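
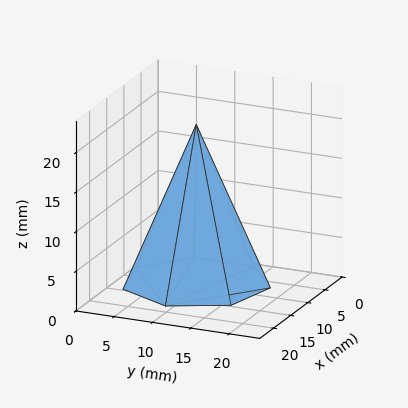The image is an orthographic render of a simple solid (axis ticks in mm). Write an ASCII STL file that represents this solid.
Reading the render: the shape is a regular 7-sided pyramid, base circumscribed radius ≈ 9 mm, apex at z ≈ 20 mm (dimensions read to the nearest mm from the axis ticks). For the STL, each face is triangulated and given an outward normal.

solid part
  facet normal 0.0000 0.0000 -1.0000
    outer loop
      vertex 7.00 17.77 0.00
      vertex 14.61 16.04 0.00
      vertex 18.00 9.00 0.00
    endloop
  endfacet
  facet normal 0.0000 0.0000 -1.0000
    outer loop
      vertex 0.89 12.90 0.00
      vertex 7.00 17.77 0.00
      vertex 18.00 9.00 0.00
    endloop
  endfacet
  facet normal 0.0000 0.0000 -1.0000
    outer loop
      vertex 0.89 5.10 0.00
      vertex 0.89 12.90 0.00
      vertex 18.00 9.00 0.00
    endloop
  endfacet
  facet normal 0.0000 0.0000 -1.0000
    outer loop
      vertex 7.00 0.23 0.00
      vertex 0.89 5.10 0.00
      vertex 18.00 9.00 0.00
    endloop
  endfacet
  facet normal 0.0000 0.0000 -1.0000
    outer loop
      vertex 14.61 1.96 0.00
      vertex 7.00 0.23 0.00
      vertex 18.00 9.00 0.00
    endloop
  endfacet
  facet normal 0.8350 0.4021 0.3757
    outer loop
      vertex 18.00 9.00 0.00
      vertex 14.61 16.04 0.00
      vertex 9.00 9.00 20.00
    endloop
  endfacet
  facet normal 0.2054 0.9037 0.3757
    outer loop
      vertex 14.61 16.04 0.00
      vertex 7.00 17.77 0.00
      vertex 9.00 9.00 20.00
    endloop
  endfacet
  facet normal -0.5777 0.7247 0.3756
    outer loop
      vertex 7.00 17.77 0.00
      vertex 0.89 12.90 0.00
      vertex 9.00 9.00 20.00
    endloop
  endfacet
  facet normal -0.9267 0.0000 0.3758
    outer loop
      vertex 0.89 12.90 0.00
      vertex 0.89 5.10 0.00
      vertex 9.00 9.00 20.00
    endloop
  endfacet
  facet normal -0.5777 -0.7247 0.3756
    outer loop
      vertex 0.89 5.10 0.00
      vertex 7.00 0.23 0.00
      vertex 9.00 9.00 20.00
    endloop
  endfacet
  facet normal 0.2054 -0.9037 0.3757
    outer loop
      vertex 7.00 0.23 0.00
      vertex 14.61 1.96 0.00
      vertex 9.00 9.00 20.00
    endloop
  endfacet
  facet normal 0.8350 -0.4021 0.3757
    outer loop
      vertex 14.61 1.96 0.00
      vertex 18.00 9.00 0.00
      vertex 9.00 9.00 20.00
    endloop
  endfacet
endsolid part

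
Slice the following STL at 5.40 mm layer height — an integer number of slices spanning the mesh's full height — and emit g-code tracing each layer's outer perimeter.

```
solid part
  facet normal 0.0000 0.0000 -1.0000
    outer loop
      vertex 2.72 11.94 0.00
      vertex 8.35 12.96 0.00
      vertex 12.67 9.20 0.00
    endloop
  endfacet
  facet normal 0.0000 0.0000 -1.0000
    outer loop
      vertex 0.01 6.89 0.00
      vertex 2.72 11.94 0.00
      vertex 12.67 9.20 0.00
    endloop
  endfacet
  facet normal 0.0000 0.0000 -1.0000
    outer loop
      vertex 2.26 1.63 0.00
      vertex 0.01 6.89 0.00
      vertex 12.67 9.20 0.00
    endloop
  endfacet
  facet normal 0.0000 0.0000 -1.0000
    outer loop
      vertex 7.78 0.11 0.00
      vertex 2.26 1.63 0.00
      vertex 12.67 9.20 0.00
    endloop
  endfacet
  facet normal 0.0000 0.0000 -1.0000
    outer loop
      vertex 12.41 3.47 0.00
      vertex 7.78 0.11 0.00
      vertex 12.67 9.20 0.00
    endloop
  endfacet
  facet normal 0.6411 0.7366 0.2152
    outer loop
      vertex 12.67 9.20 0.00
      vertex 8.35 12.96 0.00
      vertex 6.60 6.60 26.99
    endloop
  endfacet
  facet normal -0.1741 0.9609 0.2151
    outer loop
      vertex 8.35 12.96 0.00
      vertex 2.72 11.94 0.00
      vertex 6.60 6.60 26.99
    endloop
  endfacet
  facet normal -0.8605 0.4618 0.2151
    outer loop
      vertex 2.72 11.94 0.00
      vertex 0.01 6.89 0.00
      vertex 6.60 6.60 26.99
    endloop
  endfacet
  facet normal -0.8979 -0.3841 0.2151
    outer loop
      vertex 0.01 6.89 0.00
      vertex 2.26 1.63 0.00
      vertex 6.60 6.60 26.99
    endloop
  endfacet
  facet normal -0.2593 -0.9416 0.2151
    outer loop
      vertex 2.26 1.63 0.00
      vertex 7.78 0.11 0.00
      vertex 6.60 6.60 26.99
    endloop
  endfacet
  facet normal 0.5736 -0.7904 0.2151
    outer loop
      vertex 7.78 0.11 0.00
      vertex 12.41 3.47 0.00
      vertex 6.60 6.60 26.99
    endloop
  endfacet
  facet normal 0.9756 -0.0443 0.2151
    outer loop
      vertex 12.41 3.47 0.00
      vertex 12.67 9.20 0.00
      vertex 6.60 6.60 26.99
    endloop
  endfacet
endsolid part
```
; perimeter-only toolpath
G21 ; units = mm
G90 ; absolute positioning
G28 ; home
; layer 1
G0 Z5.40
G0 X11.46 Y8.68
G1 X8.00 Y11.69
G1 X3.50 Y10.87
G1 X1.33 Y6.83
G1 X3.13 Y2.62
G1 X7.54 Y1.41
G1 X11.25 Y4.10
G1 X11.46 Y8.68
; layer 2
G0 Z10.80
G0 X10.24 Y8.16
G1 X7.65 Y10.42
G1 X4.27 Y9.80
G1 X2.65 Y6.77
G1 X4.00 Y3.62
G1 X7.31 Y2.71
G1 X10.09 Y4.72
G1 X10.24 Y8.16
; layer 3
G0 Z16.19
G0 X9.03 Y7.64
G1 X7.30 Y9.14
G1 X5.05 Y8.74
G1 X3.96 Y6.72
G1 X4.86 Y4.61
G1 X7.07 Y4.00
G1 X8.92 Y5.35
G1 X9.03 Y7.64
; layer 4
G0 Z21.59
G0 X7.81 Y7.12
G1 X6.95 Y7.87
G1 X5.82 Y7.67
G1 X5.28 Y6.66
G1 X5.73 Y5.61
G1 X6.84 Y5.30
G1 X7.76 Y5.97
G1 X7.81 Y7.12
M2 ; end

The solid is a regular 7-sided pyramid, base circumscribed radius ≈ 6.6 mm, apex at z ≈ 27 mm. Slicing at Δz = 5.40 mm — 5 equal slices spanning the solid's height, so layer i sits at z = i·h/5 — gives 4 non-empty perimeters. Each is a 7-segment closed polygon; G0 lifts to the layer z and rapids to the start vertex, then G1 traces the edges. The cross-section shrinks linearly with z (the slice at the apex is degenerate and omitted).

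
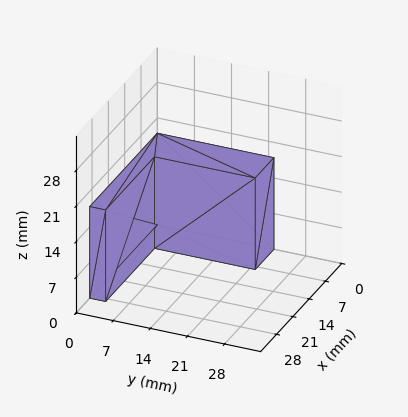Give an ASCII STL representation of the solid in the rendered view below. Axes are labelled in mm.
Reading the render: the shape is an L-shaped prism: outer 29 × 22 mm, arm thicknesses ≈ 3 mm (horizontal) and 8 mm (vertical), extruded 18 mm in z (dimensions read to the nearest mm from the axis ticks). For the STL, each face is triangulated and given an outward normal.

solid part
  facet normal 0.0000 0.0000 -1.0000
    outer loop
      vertex 29.00 3.00 0.00
      vertex 29.00 0.00 0.00
      vertex 0.00 0.00 0.00
    endloop
  endfacet
  facet normal 0.0000 0.0000 -1.0000
    outer loop
      vertex 8.00 3.00 0.00
      vertex 29.00 3.00 0.00
      vertex 0.00 0.00 0.00
    endloop
  endfacet
  facet normal 0.0000 0.0000 -1.0000
    outer loop
      vertex 8.00 22.00 0.00
      vertex 8.00 3.00 0.00
      vertex 0.00 0.00 0.00
    endloop
  endfacet
  facet normal 0.0000 0.0000 -1.0000
    outer loop
      vertex 0.00 22.00 0.00
      vertex 8.00 22.00 0.00
      vertex 0.00 0.00 0.00
    endloop
  endfacet
  facet normal 0.0000 0.0000 1.0000
    outer loop
      vertex 0.00 0.00 18.00
      vertex 29.00 0.00 18.00
      vertex 29.00 3.00 18.00
    endloop
  endfacet
  facet normal 0.0000 0.0000 1.0000
    outer loop
      vertex 0.00 0.00 18.00
      vertex 29.00 3.00 18.00
      vertex 8.00 3.00 18.00
    endloop
  endfacet
  facet normal 0.0000 0.0000 1.0000
    outer loop
      vertex 0.00 0.00 18.00
      vertex 8.00 3.00 18.00
      vertex 8.00 22.00 18.00
    endloop
  endfacet
  facet normal 0.0000 0.0000 1.0000
    outer loop
      vertex 0.00 0.00 18.00
      vertex 8.00 22.00 18.00
      vertex 0.00 22.00 18.00
    endloop
  endfacet
  facet normal 0.0000 -1.0000 0.0000
    outer loop
      vertex 0.00 0.00 0.00
      vertex 29.00 0.00 0.00
      vertex 29.00 0.00 18.00
    endloop
  endfacet
  facet normal 0.0000 -1.0000 0.0000
    outer loop
      vertex 0.00 0.00 0.00
      vertex 29.00 0.00 18.00
      vertex 0.00 0.00 18.00
    endloop
  endfacet
  facet normal 1.0000 0.0000 0.0000
    outer loop
      vertex 29.00 0.00 0.00
      vertex 29.00 3.00 0.00
      vertex 29.00 3.00 18.00
    endloop
  endfacet
  facet normal 1.0000 0.0000 0.0000
    outer loop
      vertex 29.00 0.00 0.00
      vertex 29.00 3.00 18.00
      vertex 29.00 0.00 18.00
    endloop
  endfacet
  facet normal 0.0000 1.0000 0.0000
    outer loop
      vertex 29.00 3.00 0.00
      vertex 8.00 3.00 0.00
      vertex 8.00 3.00 18.00
    endloop
  endfacet
  facet normal 0.0000 1.0000 0.0000
    outer loop
      vertex 29.00 3.00 0.00
      vertex 8.00 3.00 18.00
      vertex 29.00 3.00 18.00
    endloop
  endfacet
  facet normal 1.0000 0.0000 0.0000
    outer loop
      vertex 8.00 3.00 0.00
      vertex 8.00 22.00 0.00
      vertex 8.00 22.00 18.00
    endloop
  endfacet
  facet normal 1.0000 0.0000 0.0000
    outer loop
      vertex 8.00 3.00 0.00
      vertex 8.00 22.00 18.00
      vertex 8.00 3.00 18.00
    endloop
  endfacet
  facet normal 0.0000 1.0000 0.0000
    outer loop
      vertex 8.00 22.00 0.00
      vertex 0.00 22.00 0.00
      vertex 0.00 22.00 18.00
    endloop
  endfacet
  facet normal 0.0000 1.0000 0.0000
    outer loop
      vertex 8.00 22.00 0.00
      vertex 0.00 22.00 18.00
      vertex 8.00 22.00 18.00
    endloop
  endfacet
  facet normal -1.0000 0.0000 0.0000
    outer loop
      vertex 0.00 22.00 0.00
      vertex 0.00 0.00 0.00
      vertex 0.00 0.00 18.00
    endloop
  endfacet
  facet normal -1.0000 0.0000 0.0000
    outer loop
      vertex 0.00 22.00 0.00
      vertex 0.00 0.00 18.00
      vertex 0.00 22.00 18.00
    endloop
  endfacet
endsolid part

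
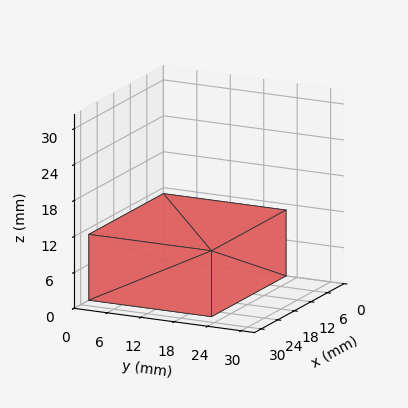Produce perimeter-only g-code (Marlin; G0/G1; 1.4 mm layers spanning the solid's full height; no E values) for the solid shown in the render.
Reading the render: the shape is a rectangular box, roughly 27 × 22 mm footprint and 11 mm tall (dimensions read to the nearest mm from the axis ticks). For the g-code, the solid's height is divided into equal slices at the stated Δz and each level perimeter traced with G1 moves after a G0 lift.

; perimeter-only toolpath
G21 ; units = mm
G90 ; absolute positioning
G28 ; home
; layer 1
G0 Z1.4
G0 X0.0 Y0.0
G1 X27.0 Y0.0
G1 X27.0 Y22.0
G1 X0.0 Y22.0
G1 X0.0 Y0.0
; layer 2
G0 Z2.8
G0 X0.0 Y0.0
G1 X27.0 Y0.0
G1 X27.0 Y22.0
G1 X0.0 Y22.0
G1 X0.0 Y0.0
; layer 3
G0 Z4.1
G0 X0.0 Y0.0
G1 X27.0 Y0.0
G1 X27.0 Y22.0
G1 X0.0 Y22.0
G1 X0.0 Y0.0
; layer 4
G0 Z5.5
G0 X0.0 Y0.0
G1 X27.0 Y0.0
G1 X27.0 Y22.0
G1 X0.0 Y22.0
G1 X0.0 Y0.0
; layer 5
G0 Z6.9
G0 X0.0 Y0.0
G1 X27.0 Y0.0
G1 X27.0 Y22.0
G1 X0.0 Y22.0
G1 X0.0 Y0.0
; layer 6
G0 Z8.2
G0 X0.0 Y0.0
G1 X27.0 Y0.0
G1 X27.0 Y22.0
G1 X0.0 Y22.0
G1 X0.0 Y0.0
; layer 7
G0 Z9.6
G0 X0.0 Y0.0
G1 X27.0 Y0.0
G1 X27.0 Y22.0
G1 X0.0 Y22.0
G1 X0.0 Y0.0
; layer 8
G0 Z11.0
G0 X0.0 Y0.0
G1 X27.0 Y0.0
G1 X27.0 Y22.0
G1 X0.0 Y22.0
G1 X0.0 Y0.0
M2 ; end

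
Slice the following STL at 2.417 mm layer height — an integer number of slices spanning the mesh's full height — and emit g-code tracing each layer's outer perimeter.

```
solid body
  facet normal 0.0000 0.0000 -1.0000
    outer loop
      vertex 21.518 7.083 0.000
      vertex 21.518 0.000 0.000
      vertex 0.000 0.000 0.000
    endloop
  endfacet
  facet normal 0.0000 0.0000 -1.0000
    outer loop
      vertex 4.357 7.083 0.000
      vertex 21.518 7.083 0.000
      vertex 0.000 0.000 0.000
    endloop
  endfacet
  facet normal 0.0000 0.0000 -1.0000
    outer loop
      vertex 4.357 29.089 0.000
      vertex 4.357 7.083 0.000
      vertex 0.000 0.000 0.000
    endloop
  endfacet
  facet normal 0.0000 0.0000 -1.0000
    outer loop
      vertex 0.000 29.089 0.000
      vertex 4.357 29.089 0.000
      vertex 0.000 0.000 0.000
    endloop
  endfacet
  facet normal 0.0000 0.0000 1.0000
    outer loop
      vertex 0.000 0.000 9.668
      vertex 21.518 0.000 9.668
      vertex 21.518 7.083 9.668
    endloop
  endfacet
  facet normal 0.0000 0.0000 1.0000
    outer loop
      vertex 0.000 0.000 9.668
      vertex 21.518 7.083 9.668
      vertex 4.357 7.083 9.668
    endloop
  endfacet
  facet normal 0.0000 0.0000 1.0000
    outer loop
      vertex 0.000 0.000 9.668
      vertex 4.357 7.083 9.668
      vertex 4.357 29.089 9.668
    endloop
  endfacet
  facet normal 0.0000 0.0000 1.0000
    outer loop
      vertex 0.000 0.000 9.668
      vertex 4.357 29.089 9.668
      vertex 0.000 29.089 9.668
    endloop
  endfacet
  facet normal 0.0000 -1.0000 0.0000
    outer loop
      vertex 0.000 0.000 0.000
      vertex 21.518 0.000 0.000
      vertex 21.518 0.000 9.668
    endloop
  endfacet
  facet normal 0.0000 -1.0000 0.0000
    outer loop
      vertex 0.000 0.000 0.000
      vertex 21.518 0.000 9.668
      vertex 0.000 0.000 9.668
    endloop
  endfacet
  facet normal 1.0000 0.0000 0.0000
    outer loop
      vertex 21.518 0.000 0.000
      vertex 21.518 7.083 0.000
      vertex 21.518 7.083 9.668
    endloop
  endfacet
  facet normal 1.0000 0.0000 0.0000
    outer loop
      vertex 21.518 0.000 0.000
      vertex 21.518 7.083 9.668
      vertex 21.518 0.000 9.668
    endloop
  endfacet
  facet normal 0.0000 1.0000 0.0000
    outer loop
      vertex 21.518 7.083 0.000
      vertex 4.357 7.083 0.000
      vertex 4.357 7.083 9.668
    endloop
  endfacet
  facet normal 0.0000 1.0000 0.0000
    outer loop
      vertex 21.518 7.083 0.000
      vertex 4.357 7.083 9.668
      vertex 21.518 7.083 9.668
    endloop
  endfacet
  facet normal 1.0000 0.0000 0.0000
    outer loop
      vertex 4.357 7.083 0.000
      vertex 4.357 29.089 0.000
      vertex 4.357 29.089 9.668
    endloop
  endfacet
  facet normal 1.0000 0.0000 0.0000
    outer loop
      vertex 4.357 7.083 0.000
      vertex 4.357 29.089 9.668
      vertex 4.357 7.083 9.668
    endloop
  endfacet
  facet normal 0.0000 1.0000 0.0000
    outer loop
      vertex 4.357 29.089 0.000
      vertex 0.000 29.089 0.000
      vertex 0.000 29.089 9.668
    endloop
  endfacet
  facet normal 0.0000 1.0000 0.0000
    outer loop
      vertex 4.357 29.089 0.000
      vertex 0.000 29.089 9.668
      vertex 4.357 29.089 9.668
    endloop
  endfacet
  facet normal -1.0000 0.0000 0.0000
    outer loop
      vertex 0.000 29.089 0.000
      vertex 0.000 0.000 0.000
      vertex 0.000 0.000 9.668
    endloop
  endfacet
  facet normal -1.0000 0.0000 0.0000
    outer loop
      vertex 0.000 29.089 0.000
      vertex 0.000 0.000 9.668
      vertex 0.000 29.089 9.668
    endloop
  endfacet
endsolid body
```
; perimeter-only toolpath
G21 ; units = mm
G90 ; absolute positioning
G28 ; home
; layer 1
G0 Z2.417
G0 X0.000 Y0.000
G1 X21.518 Y0.000
G1 X21.518 Y7.083
G1 X4.357 Y7.083
G1 X4.357 Y29.089
G1 X0.000 Y29.089
G1 X0.000 Y0.000
; layer 2
G0 Z4.834
G0 X0.000 Y0.000
G1 X21.518 Y0.000
G1 X21.518 Y7.083
G1 X4.357 Y7.083
G1 X4.357 Y29.089
G1 X0.000 Y29.089
G1 X0.000 Y0.000
; layer 3
G0 Z7.251
G0 X0.000 Y0.000
G1 X21.518 Y0.000
G1 X21.518 Y7.083
G1 X4.357 Y7.083
G1 X4.357 Y29.089
G1 X0.000 Y29.089
G1 X0.000 Y0.000
; layer 4
G0 Z9.668
G0 X0.000 Y0.000
G1 X21.518 Y0.000
G1 X21.518 Y7.083
G1 X4.357 Y7.083
G1 X4.357 Y29.089
G1 X0.000 Y29.089
G1 X0.000 Y0.000
M2 ; end

The solid is an L-shaped prism: outer 21.5 × 29.1 mm, arm thicknesses ≈ 7.08 mm (horizontal) and 4.36 mm (vertical), extruded 9.67 mm in z. Slicing at Δz = 2.417 mm — 4 equal slices spanning the solid's height, so layer i sits at z = i·h/4 — gives 4 non-empty perimeters. Each is a 6-segment closed polygon; G0 lifts to the layer z and rapids to the start vertex, then G1 traces the edges.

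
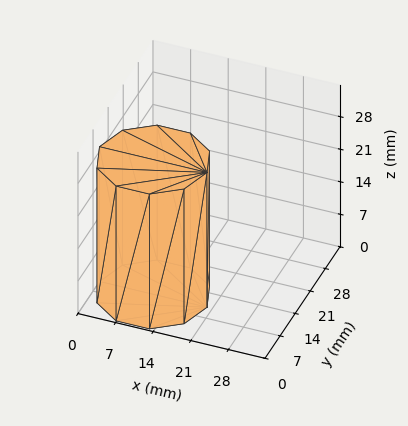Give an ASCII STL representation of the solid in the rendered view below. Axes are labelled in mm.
Reading the render: the shape is a regular 10-sided prism (a cylinder approximated with 10 flat sides), circumscribed radius ≈ 10 mm, height ≈ 29 mm (dimensions read to the nearest mm from the axis ticks). For the STL, each face is triangulated and given an outward normal.

solid part
  facet normal 0.0000 0.0000 -1.0000
    outer loop
      vertex 13.1 19.5 0.0
      vertex 18.1 15.9 0.0
      vertex 20.0 10.0 0.0
    endloop
  endfacet
  facet normal 0.0000 0.0000 -1.0000
    outer loop
      vertex 6.9 19.5 0.0
      vertex 13.1 19.5 0.0
      vertex 20.0 10.0 0.0
    endloop
  endfacet
  facet normal 0.0000 0.0000 -1.0000
    outer loop
      vertex 1.9 15.9 0.0
      vertex 6.9 19.5 0.0
      vertex 20.0 10.0 0.0
    endloop
  endfacet
  facet normal 0.0000 0.0000 -1.0000
    outer loop
      vertex 0.0 10.0 0.0
      vertex 1.9 15.9 0.0
      vertex 20.0 10.0 0.0
    endloop
  endfacet
  facet normal 0.0000 0.0000 -1.0000
    outer loop
      vertex 1.9 4.1 0.0
      vertex 0.0 10.0 0.0
      vertex 20.0 10.0 0.0
    endloop
  endfacet
  facet normal 0.0000 0.0000 -1.0000
    outer loop
      vertex 6.9 0.5 0.0
      vertex 1.9 4.1 0.0
      vertex 20.0 10.0 0.0
    endloop
  endfacet
  facet normal 0.0000 0.0000 -1.0000
    outer loop
      vertex 13.1 0.5 0.0
      vertex 6.9 0.5 0.0
      vertex 20.0 10.0 0.0
    endloop
  endfacet
  facet normal 0.0000 0.0000 -1.0000
    outer loop
      vertex 18.1 4.1 0.0
      vertex 13.1 0.5 0.0
      vertex 20.0 10.0 0.0
    endloop
  endfacet
  facet normal 0.0000 0.0000 1.0000
    outer loop
      vertex 20.0 10.0 29.0
      vertex 18.1 15.9 29.0
      vertex 13.1 19.5 29.0
    endloop
  endfacet
  facet normal 0.0000 0.0000 1.0000
    outer loop
      vertex 20.0 10.0 29.0
      vertex 13.1 19.5 29.0
      vertex 6.9 19.5 29.0
    endloop
  endfacet
  facet normal 0.0000 0.0000 1.0000
    outer loop
      vertex 20.0 10.0 29.0
      vertex 6.9 19.5 29.0
      vertex 1.9 15.9 29.0
    endloop
  endfacet
  facet normal 0.0000 0.0000 1.0000
    outer loop
      vertex 20.0 10.0 29.0
      vertex 1.9 15.9 29.0
      vertex 0.0 10.0 29.0
    endloop
  endfacet
  facet normal 0.0000 0.0000 1.0000
    outer loop
      vertex 20.0 10.0 29.0
      vertex 0.0 10.0 29.0
      vertex 1.9 4.1 29.0
    endloop
  endfacet
  facet normal 0.0000 0.0000 1.0000
    outer loop
      vertex 20.0 10.0 29.0
      vertex 1.9 4.1 29.0
      vertex 6.9 0.5 29.0
    endloop
  endfacet
  facet normal 0.0000 0.0000 1.0000
    outer loop
      vertex 20.0 10.0 29.0
      vertex 6.9 0.5 29.0
      vertex 13.1 0.5 29.0
    endloop
  endfacet
  facet normal 0.0000 0.0000 1.0000
    outer loop
      vertex 20.0 10.0 29.0
      vertex 13.1 0.5 29.0
      vertex 18.1 4.1 29.0
    endloop
  endfacet
  facet normal 0.9519 0.3065 0.0000
    outer loop
      vertex 20.0 10.0 0.0
      vertex 18.1 15.9 0.0
      vertex 18.1 15.9 29.0
    endloop
  endfacet
  facet normal 0.9519 0.3065 0.0000
    outer loop
      vertex 20.0 10.0 0.0
      vertex 18.1 15.9 29.0
      vertex 20.0 10.0 29.0
    endloop
  endfacet
  facet normal 0.5843 0.8115 0.0000
    outer loop
      vertex 18.1 15.9 0.0
      vertex 13.1 19.5 0.0
      vertex 13.1 19.5 29.0
    endloop
  endfacet
  facet normal 0.5843 0.8115 0.0000
    outer loop
      vertex 18.1 15.9 0.0
      vertex 13.1 19.5 29.0
      vertex 18.1 15.9 29.0
    endloop
  endfacet
  facet normal 0.0000 1.0000 0.0000
    outer loop
      vertex 13.1 19.5 0.0
      vertex 6.9 19.5 0.0
      vertex 6.9 19.5 29.0
    endloop
  endfacet
  facet normal 0.0000 1.0000 0.0000
    outer loop
      vertex 13.1 19.5 0.0
      vertex 6.9 19.5 29.0
      vertex 13.1 19.5 29.0
    endloop
  endfacet
  facet normal -0.5843 0.8115 0.0000
    outer loop
      vertex 6.9 19.5 0.0
      vertex 1.9 15.9 0.0
      vertex 1.9 15.9 29.0
    endloop
  endfacet
  facet normal -0.5843 0.8115 0.0000
    outer loop
      vertex 6.9 19.5 0.0
      vertex 1.9 15.9 29.0
      vertex 6.9 19.5 29.0
    endloop
  endfacet
  facet normal -0.9519 0.3065 0.0000
    outer loop
      vertex 1.9 15.9 0.0
      vertex 0.0 10.0 0.0
      vertex 0.0 10.0 29.0
    endloop
  endfacet
  facet normal -0.9519 0.3065 0.0000
    outer loop
      vertex 1.9 15.9 0.0
      vertex 0.0 10.0 29.0
      vertex 1.9 15.9 29.0
    endloop
  endfacet
  facet normal -0.9519 -0.3065 0.0000
    outer loop
      vertex 0.0 10.0 0.0
      vertex 1.9 4.1 0.0
      vertex 1.9 4.1 29.0
    endloop
  endfacet
  facet normal -0.9519 -0.3065 0.0000
    outer loop
      vertex 0.0 10.0 0.0
      vertex 1.9 4.1 29.0
      vertex 0.0 10.0 29.0
    endloop
  endfacet
  facet normal -0.5843 -0.8115 0.0000
    outer loop
      vertex 1.9 4.1 0.0
      vertex 6.9 0.5 0.0
      vertex 6.9 0.5 29.0
    endloop
  endfacet
  facet normal -0.5843 -0.8115 0.0000
    outer loop
      vertex 1.9 4.1 0.0
      vertex 6.9 0.5 29.0
      vertex 1.9 4.1 29.0
    endloop
  endfacet
  facet normal 0.0000 -1.0000 0.0000
    outer loop
      vertex 6.9 0.5 0.0
      vertex 13.1 0.5 0.0
      vertex 13.1 0.5 29.0
    endloop
  endfacet
  facet normal 0.0000 -1.0000 0.0000
    outer loop
      vertex 6.9 0.5 0.0
      vertex 13.1 0.5 29.0
      vertex 6.9 0.5 29.0
    endloop
  endfacet
  facet normal 0.5843 -0.8115 0.0000
    outer loop
      vertex 13.1 0.5 0.0
      vertex 18.1 4.1 0.0
      vertex 18.1 4.1 29.0
    endloop
  endfacet
  facet normal 0.5843 -0.8115 0.0000
    outer loop
      vertex 13.1 0.5 0.0
      vertex 18.1 4.1 29.0
      vertex 13.1 0.5 29.0
    endloop
  endfacet
  facet normal 0.9519 -0.3065 0.0000
    outer loop
      vertex 18.1 4.1 0.0
      vertex 20.0 10.0 0.0
      vertex 20.0 10.0 29.0
    endloop
  endfacet
  facet normal 0.9519 -0.3065 0.0000
    outer loop
      vertex 18.1 4.1 0.0
      vertex 20.0 10.0 29.0
      vertex 18.1 4.1 29.0
    endloop
  endfacet
endsolid part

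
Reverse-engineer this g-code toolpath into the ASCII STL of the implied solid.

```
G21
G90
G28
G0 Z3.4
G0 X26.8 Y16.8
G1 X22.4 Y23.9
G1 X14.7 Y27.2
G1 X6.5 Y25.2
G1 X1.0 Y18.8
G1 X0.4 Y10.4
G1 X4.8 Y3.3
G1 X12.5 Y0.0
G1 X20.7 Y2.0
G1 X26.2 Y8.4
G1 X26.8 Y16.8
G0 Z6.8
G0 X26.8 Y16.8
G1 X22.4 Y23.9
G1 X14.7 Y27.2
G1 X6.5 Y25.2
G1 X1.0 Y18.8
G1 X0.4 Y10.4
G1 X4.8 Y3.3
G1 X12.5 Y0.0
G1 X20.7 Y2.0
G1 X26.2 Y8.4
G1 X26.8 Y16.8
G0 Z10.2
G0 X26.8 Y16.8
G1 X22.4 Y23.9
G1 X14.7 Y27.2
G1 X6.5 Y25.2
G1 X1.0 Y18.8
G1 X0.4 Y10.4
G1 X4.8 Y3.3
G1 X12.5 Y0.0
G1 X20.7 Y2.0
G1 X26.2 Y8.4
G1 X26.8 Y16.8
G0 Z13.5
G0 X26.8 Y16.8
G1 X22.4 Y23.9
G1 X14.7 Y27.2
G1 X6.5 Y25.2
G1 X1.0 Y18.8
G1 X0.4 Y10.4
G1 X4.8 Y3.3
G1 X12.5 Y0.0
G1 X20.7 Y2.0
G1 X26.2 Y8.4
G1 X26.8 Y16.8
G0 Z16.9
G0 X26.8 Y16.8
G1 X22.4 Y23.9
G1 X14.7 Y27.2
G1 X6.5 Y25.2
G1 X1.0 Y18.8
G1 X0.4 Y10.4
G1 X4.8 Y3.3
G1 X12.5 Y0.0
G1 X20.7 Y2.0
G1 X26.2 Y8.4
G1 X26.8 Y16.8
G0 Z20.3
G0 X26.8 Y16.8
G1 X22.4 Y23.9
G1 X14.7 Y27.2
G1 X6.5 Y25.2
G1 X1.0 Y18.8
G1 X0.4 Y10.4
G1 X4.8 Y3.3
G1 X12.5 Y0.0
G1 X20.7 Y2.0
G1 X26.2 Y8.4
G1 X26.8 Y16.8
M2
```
solid part
  facet normal 0.0000 0.0000 -1.0000
    outer loop
      vertex 14.7 27.2 0.0
      vertex 22.4 23.9 0.0
      vertex 26.8 16.8 0.0
    endloop
  endfacet
  facet normal 0.0000 0.0000 -1.0000
    outer loop
      vertex 6.5 25.2 0.0
      vertex 14.7 27.2 0.0
      vertex 26.8 16.8 0.0
    endloop
  endfacet
  facet normal 0.0000 0.0000 -1.0000
    outer loop
      vertex 1.0 18.8 0.0
      vertex 6.5 25.2 0.0
      vertex 26.8 16.8 0.0
    endloop
  endfacet
  facet normal 0.0000 0.0000 -1.0000
    outer loop
      vertex 0.4 10.4 0.0
      vertex 1.0 18.8 0.0
      vertex 26.8 16.8 0.0
    endloop
  endfacet
  facet normal 0.0000 0.0000 -1.0000
    outer loop
      vertex 4.8 3.3 0.0
      vertex 0.4 10.4 0.0
      vertex 26.8 16.8 0.0
    endloop
  endfacet
  facet normal 0.0000 0.0000 -1.0000
    outer loop
      vertex 12.5 0.0 0.0
      vertex 4.8 3.3 0.0
      vertex 26.8 16.8 0.0
    endloop
  endfacet
  facet normal 0.0000 0.0000 -1.0000
    outer loop
      vertex 20.7 2.0 0.0
      vertex 12.5 0.0 0.0
      vertex 26.8 16.8 0.0
    endloop
  endfacet
  facet normal 0.0000 0.0000 -1.0000
    outer loop
      vertex 26.2 8.4 0.0
      vertex 20.7 2.0 0.0
      vertex 26.8 16.8 0.0
    endloop
  endfacet
  facet normal 0.0000 0.0000 1.0000
    outer loop
      vertex 26.8 16.8 20.3
      vertex 22.4 23.9 20.3
      vertex 14.7 27.2 20.3
    endloop
  endfacet
  facet normal 0.0000 0.0000 1.0000
    outer loop
      vertex 26.8 16.8 20.3
      vertex 14.7 27.2 20.3
      vertex 6.5 25.2 20.3
    endloop
  endfacet
  facet normal 0.0000 0.0000 1.0000
    outer loop
      vertex 26.8 16.8 20.3
      vertex 6.5 25.2 20.3
      vertex 1.0 18.8 20.3
    endloop
  endfacet
  facet normal 0.0000 0.0000 1.0000
    outer loop
      vertex 26.8 16.8 20.3
      vertex 1.0 18.8 20.3
      vertex 0.4 10.4 20.3
    endloop
  endfacet
  facet normal 0.0000 0.0000 1.0000
    outer loop
      vertex 26.8 16.8 20.3
      vertex 0.4 10.4 20.3
      vertex 4.8 3.3 20.3
    endloop
  endfacet
  facet normal 0.0000 0.0000 1.0000
    outer loop
      vertex 26.8 16.8 20.3
      vertex 4.8 3.3 20.3
      vertex 12.5 0.0 20.3
    endloop
  endfacet
  facet normal 0.0000 0.0000 1.0000
    outer loop
      vertex 26.8 16.8 20.3
      vertex 12.5 0.0 20.3
      vertex 20.7 2.0 20.3
    endloop
  endfacet
  facet normal 0.0000 0.0000 1.0000
    outer loop
      vertex 26.8 16.8 20.3
      vertex 20.7 2.0 20.3
      vertex 26.2 8.4 20.3
    endloop
  endfacet
  facet normal 0.8500 0.5268 0.0000
    outer loop
      vertex 26.8 16.8 0.0
      vertex 22.4 23.9 0.0
      vertex 22.4 23.9 20.3
    endloop
  endfacet
  facet normal 0.8500 0.5268 0.0000
    outer loop
      vertex 26.8 16.8 0.0
      vertex 22.4 23.9 20.3
      vertex 26.8 16.8 20.3
    endloop
  endfacet
  facet normal 0.3939 0.9191 0.0000
    outer loop
      vertex 22.4 23.9 0.0
      vertex 14.7 27.2 0.0
      vertex 14.7 27.2 20.3
    endloop
  endfacet
  facet normal 0.3939 0.9191 0.0000
    outer loop
      vertex 22.4 23.9 0.0
      vertex 14.7 27.2 20.3
      vertex 22.4 23.9 20.3
    endloop
  endfacet
  facet normal -0.2370 0.9715 0.0000
    outer loop
      vertex 14.7 27.2 0.0
      vertex 6.5 25.2 0.0
      vertex 6.5 25.2 20.3
    endloop
  endfacet
  facet normal -0.2370 0.9715 0.0000
    outer loop
      vertex 14.7 27.2 0.0
      vertex 6.5 25.2 20.3
      vertex 14.7 27.2 20.3
    endloop
  endfacet
  facet normal -0.7584 0.6518 0.0000
    outer loop
      vertex 6.5 25.2 0.0
      vertex 1.0 18.8 0.0
      vertex 1.0 18.8 20.3
    endloop
  endfacet
  facet normal -0.7584 0.6518 0.0000
    outer loop
      vertex 6.5 25.2 0.0
      vertex 1.0 18.8 20.3
      vertex 6.5 25.2 20.3
    endloop
  endfacet
  facet normal -0.9975 0.0712 0.0000
    outer loop
      vertex 1.0 18.8 0.0
      vertex 0.4 10.4 0.0
      vertex 0.4 10.4 20.3
    endloop
  endfacet
  facet normal -0.9975 0.0712 0.0000
    outer loop
      vertex 1.0 18.8 0.0
      vertex 0.4 10.4 20.3
      vertex 1.0 18.8 20.3
    endloop
  endfacet
  facet normal -0.8500 -0.5268 0.0000
    outer loop
      vertex 0.4 10.4 0.0
      vertex 4.8 3.3 0.0
      vertex 4.8 3.3 20.3
    endloop
  endfacet
  facet normal -0.8500 -0.5268 0.0000
    outer loop
      vertex 0.4 10.4 0.0
      vertex 4.8 3.3 20.3
      vertex 0.4 10.4 20.3
    endloop
  endfacet
  facet normal -0.3939 -0.9191 0.0000
    outer loop
      vertex 4.8 3.3 0.0
      vertex 12.5 0.0 0.0
      vertex 12.5 0.0 20.3
    endloop
  endfacet
  facet normal -0.3939 -0.9191 0.0000
    outer loop
      vertex 4.8 3.3 0.0
      vertex 12.5 0.0 20.3
      vertex 4.8 3.3 20.3
    endloop
  endfacet
  facet normal 0.2370 -0.9715 0.0000
    outer loop
      vertex 12.5 0.0 0.0
      vertex 20.7 2.0 0.0
      vertex 20.7 2.0 20.3
    endloop
  endfacet
  facet normal 0.2370 -0.9715 0.0000
    outer loop
      vertex 12.5 0.0 0.0
      vertex 20.7 2.0 20.3
      vertex 12.5 0.0 20.3
    endloop
  endfacet
  facet normal 0.7584 -0.6518 0.0000
    outer loop
      vertex 20.7 2.0 0.0
      vertex 26.2 8.4 0.0
      vertex 26.2 8.4 20.3
    endloop
  endfacet
  facet normal 0.7584 -0.6518 0.0000
    outer loop
      vertex 20.7 2.0 0.0
      vertex 26.2 8.4 20.3
      vertex 20.7 2.0 20.3
    endloop
  endfacet
  facet normal 0.9975 -0.0712 0.0000
    outer loop
      vertex 26.2 8.4 0.0
      vertex 26.8 16.8 0.0
      vertex 26.8 16.8 20.3
    endloop
  endfacet
  facet normal 0.9975 -0.0712 0.0000
    outer loop
      vertex 26.2 8.4 0.0
      vertex 26.8 16.8 20.3
      vertex 26.2 8.4 20.3
    endloop
  endfacet
endsolid part

The G0 Z moves step by Δz≈3.4 mm. Every layer's G1 loop is the same polygon, so the solid is a straight extrusion of it from z=0 to z≈20.3. Closing with flat bottom and top caps and triangulating gives 36 facets — a regular 10-sided prism (a cylinder approximated with 10 flat sides), circumscribed radius ≈ 13.6 mm, height ≈ 20.3 mm.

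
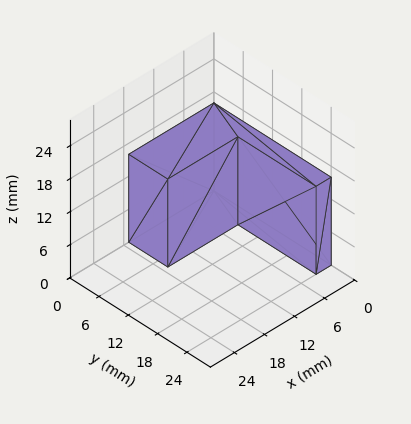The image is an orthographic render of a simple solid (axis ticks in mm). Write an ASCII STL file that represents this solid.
Reading the render: the shape is an L-shaped prism: outer 17 × 24 mm, arm thicknesses ≈ 8 mm (horizontal) and 3 mm (vertical), extruded 16 mm in z (dimensions read to the nearest mm from the axis ticks). For the STL, each face is triangulated and given an outward normal.

solid part
  facet normal 0.0000 0.0000 -1.0000
    outer loop
      vertex 17.00 8.00 0.00
      vertex 17.00 0.00 0.00
      vertex 0.00 0.00 0.00
    endloop
  endfacet
  facet normal 0.0000 0.0000 -1.0000
    outer loop
      vertex 3.00 8.00 0.00
      vertex 17.00 8.00 0.00
      vertex 0.00 0.00 0.00
    endloop
  endfacet
  facet normal 0.0000 0.0000 -1.0000
    outer loop
      vertex 3.00 24.00 0.00
      vertex 3.00 8.00 0.00
      vertex 0.00 0.00 0.00
    endloop
  endfacet
  facet normal 0.0000 0.0000 -1.0000
    outer loop
      vertex 0.00 24.00 0.00
      vertex 3.00 24.00 0.00
      vertex 0.00 0.00 0.00
    endloop
  endfacet
  facet normal 0.0000 0.0000 1.0000
    outer loop
      vertex 0.00 0.00 16.00
      vertex 17.00 0.00 16.00
      vertex 17.00 8.00 16.00
    endloop
  endfacet
  facet normal 0.0000 0.0000 1.0000
    outer loop
      vertex 0.00 0.00 16.00
      vertex 17.00 8.00 16.00
      vertex 3.00 8.00 16.00
    endloop
  endfacet
  facet normal 0.0000 0.0000 1.0000
    outer loop
      vertex 0.00 0.00 16.00
      vertex 3.00 8.00 16.00
      vertex 3.00 24.00 16.00
    endloop
  endfacet
  facet normal 0.0000 0.0000 1.0000
    outer loop
      vertex 0.00 0.00 16.00
      vertex 3.00 24.00 16.00
      vertex 0.00 24.00 16.00
    endloop
  endfacet
  facet normal 0.0000 -1.0000 0.0000
    outer loop
      vertex 0.00 0.00 0.00
      vertex 17.00 0.00 0.00
      vertex 17.00 0.00 16.00
    endloop
  endfacet
  facet normal 0.0000 -1.0000 0.0000
    outer loop
      vertex 0.00 0.00 0.00
      vertex 17.00 0.00 16.00
      vertex 0.00 0.00 16.00
    endloop
  endfacet
  facet normal 1.0000 0.0000 0.0000
    outer loop
      vertex 17.00 0.00 0.00
      vertex 17.00 8.00 0.00
      vertex 17.00 8.00 16.00
    endloop
  endfacet
  facet normal 1.0000 0.0000 0.0000
    outer loop
      vertex 17.00 0.00 0.00
      vertex 17.00 8.00 16.00
      vertex 17.00 0.00 16.00
    endloop
  endfacet
  facet normal 0.0000 1.0000 0.0000
    outer loop
      vertex 17.00 8.00 0.00
      vertex 3.00 8.00 0.00
      vertex 3.00 8.00 16.00
    endloop
  endfacet
  facet normal 0.0000 1.0000 0.0000
    outer loop
      vertex 17.00 8.00 0.00
      vertex 3.00 8.00 16.00
      vertex 17.00 8.00 16.00
    endloop
  endfacet
  facet normal 1.0000 0.0000 0.0000
    outer loop
      vertex 3.00 8.00 0.00
      vertex 3.00 24.00 0.00
      vertex 3.00 24.00 16.00
    endloop
  endfacet
  facet normal 1.0000 0.0000 0.0000
    outer loop
      vertex 3.00 8.00 0.00
      vertex 3.00 24.00 16.00
      vertex 3.00 8.00 16.00
    endloop
  endfacet
  facet normal 0.0000 1.0000 0.0000
    outer loop
      vertex 3.00 24.00 0.00
      vertex 0.00 24.00 0.00
      vertex 0.00 24.00 16.00
    endloop
  endfacet
  facet normal 0.0000 1.0000 0.0000
    outer loop
      vertex 3.00 24.00 0.00
      vertex 0.00 24.00 16.00
      vertex 3.00 24.00 16.00
    endloop
  endfacet
  facet normal -1.0000 0.0000 0.0000
    outer loop
      vertex 0.00 24.00 0.00
      vertex 0.00 0.00 0.00
      vertex 0.00 0.00 16.00
    endloop
  endfacet
  facet normal -1.0000 0.0000 0.0000
    outer loop
      vertex 0.00 24.00 0.00
      vertex 0.00 0.00 16.00
      vertex 0.00 24.00 16.00
    endloop
  endfacet
endsolid part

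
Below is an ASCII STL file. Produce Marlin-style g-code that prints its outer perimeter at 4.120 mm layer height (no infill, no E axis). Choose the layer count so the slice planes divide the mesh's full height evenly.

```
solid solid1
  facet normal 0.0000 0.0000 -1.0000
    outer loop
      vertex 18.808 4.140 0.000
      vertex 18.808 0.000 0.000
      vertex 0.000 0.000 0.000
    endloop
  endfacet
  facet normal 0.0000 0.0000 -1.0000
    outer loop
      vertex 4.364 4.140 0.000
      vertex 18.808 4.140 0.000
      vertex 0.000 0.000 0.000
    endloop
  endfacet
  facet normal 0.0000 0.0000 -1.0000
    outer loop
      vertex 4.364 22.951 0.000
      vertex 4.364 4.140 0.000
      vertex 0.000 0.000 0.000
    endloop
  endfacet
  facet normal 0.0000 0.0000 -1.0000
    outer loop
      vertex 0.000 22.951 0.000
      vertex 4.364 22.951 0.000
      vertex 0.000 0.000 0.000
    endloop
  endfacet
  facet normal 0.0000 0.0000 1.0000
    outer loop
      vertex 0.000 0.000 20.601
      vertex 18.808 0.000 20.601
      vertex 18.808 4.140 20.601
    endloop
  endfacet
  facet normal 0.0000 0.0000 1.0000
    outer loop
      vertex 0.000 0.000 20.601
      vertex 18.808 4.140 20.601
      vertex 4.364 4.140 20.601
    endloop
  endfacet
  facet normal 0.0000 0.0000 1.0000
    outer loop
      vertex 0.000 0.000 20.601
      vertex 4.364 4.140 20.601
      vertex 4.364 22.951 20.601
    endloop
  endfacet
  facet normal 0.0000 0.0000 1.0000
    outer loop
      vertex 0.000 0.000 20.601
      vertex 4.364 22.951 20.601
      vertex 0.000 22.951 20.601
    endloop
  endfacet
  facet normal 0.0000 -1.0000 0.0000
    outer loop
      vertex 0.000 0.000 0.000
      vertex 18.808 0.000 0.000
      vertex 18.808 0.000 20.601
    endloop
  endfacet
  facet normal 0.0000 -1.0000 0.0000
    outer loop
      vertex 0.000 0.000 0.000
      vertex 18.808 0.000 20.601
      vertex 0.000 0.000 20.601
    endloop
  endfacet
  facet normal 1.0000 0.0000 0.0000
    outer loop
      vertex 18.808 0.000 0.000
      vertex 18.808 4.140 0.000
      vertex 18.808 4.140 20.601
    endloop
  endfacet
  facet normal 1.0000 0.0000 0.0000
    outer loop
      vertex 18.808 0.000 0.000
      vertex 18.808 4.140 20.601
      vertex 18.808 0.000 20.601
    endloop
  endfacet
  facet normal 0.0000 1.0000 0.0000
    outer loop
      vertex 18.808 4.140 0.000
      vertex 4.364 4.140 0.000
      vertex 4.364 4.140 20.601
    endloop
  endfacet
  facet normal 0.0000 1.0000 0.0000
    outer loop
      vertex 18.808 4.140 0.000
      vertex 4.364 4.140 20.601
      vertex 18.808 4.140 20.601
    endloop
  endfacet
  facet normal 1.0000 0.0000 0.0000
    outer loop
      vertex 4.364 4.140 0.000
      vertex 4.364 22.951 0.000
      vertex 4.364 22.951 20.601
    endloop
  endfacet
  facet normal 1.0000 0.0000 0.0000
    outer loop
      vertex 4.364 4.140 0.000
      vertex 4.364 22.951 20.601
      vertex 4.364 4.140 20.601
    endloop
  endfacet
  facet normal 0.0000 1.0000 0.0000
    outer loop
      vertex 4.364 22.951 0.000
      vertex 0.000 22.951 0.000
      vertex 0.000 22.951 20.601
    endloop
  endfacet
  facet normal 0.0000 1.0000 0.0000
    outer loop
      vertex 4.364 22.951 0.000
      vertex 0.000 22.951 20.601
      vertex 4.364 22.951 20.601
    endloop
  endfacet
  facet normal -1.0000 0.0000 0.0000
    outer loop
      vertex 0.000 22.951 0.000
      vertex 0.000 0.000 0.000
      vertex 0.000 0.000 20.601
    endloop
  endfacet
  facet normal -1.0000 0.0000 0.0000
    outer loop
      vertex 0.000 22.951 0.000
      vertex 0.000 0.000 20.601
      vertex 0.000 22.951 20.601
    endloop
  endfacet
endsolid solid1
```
; perimeter-only toolpath
G21 ; units = mm
G90 ; absolute positioning
G28 ; home
; layer 1
G0 Z4.120
G0 X0.000 Y0.000
G1 X18.808 Y0.000
G1 X18.808 Y4.140
G1 X4.364 Y4.140
G1 X4.364 Y22.951
G1 X0.000 Y22.951
G1 X0.000 Y0.000
; layer 2
G0 Z8.240
G0 X0.000 Y0.000
G1 X18.808 Y0.000
G1 X18.808 Y4.140
G1 X4.364 Y4.140
G1 X4.364 Y22.951
G1 X0.000 Y22.951
G1 X0.000 Y0.000
; layer 3
G0 Z12.361
G0 X0.000 Y0.000
G1 X18.808 Y0.000
G1 X18.808 Y4.140
G1 X4.364 Y4.140
G1 X4.364 Y22.951
G1 X0.000 Y22.951
G1 X0.000 Y0.000
; layer 4
G0 Z16.481
G0 X0.000 Y0.000
G1 X18.808 Y0.000
G1 X18.808 Y4.140
G1 X4.364 Y4.140
G1 X4.364 Y22.951
G1 X0.000 Y22.951
G1 X0.000 Y0.000
; layer 5
G0 Z20.601
G0 X0.000 Y0.000
G1 X18.808 Y0.000
G1 X18.808 Y4.140
G1 X4.364 Y4.140
G1 X4.364 Y22.951
G1 X0.000 Y22.951
G1 X0.000 Y0.000
M2 ; end

The solid is an L-shaped prism: outer 18.8 × 23 mm, arm thicknesses ≈ 4.14 mm (horizontal) and 4.36 mm (vertical), extruded 20.6 mm in z. Slicing at Δz = 4.120 mm — 5 equal slices spanning the solid's height, so layer i sits at z = i·h/5 — gives 5 non-empty perimeters. Each is a 6-segment closed polygon; G0 lifts to the layer z and rapids to the start vertex, then G1 traces the edges.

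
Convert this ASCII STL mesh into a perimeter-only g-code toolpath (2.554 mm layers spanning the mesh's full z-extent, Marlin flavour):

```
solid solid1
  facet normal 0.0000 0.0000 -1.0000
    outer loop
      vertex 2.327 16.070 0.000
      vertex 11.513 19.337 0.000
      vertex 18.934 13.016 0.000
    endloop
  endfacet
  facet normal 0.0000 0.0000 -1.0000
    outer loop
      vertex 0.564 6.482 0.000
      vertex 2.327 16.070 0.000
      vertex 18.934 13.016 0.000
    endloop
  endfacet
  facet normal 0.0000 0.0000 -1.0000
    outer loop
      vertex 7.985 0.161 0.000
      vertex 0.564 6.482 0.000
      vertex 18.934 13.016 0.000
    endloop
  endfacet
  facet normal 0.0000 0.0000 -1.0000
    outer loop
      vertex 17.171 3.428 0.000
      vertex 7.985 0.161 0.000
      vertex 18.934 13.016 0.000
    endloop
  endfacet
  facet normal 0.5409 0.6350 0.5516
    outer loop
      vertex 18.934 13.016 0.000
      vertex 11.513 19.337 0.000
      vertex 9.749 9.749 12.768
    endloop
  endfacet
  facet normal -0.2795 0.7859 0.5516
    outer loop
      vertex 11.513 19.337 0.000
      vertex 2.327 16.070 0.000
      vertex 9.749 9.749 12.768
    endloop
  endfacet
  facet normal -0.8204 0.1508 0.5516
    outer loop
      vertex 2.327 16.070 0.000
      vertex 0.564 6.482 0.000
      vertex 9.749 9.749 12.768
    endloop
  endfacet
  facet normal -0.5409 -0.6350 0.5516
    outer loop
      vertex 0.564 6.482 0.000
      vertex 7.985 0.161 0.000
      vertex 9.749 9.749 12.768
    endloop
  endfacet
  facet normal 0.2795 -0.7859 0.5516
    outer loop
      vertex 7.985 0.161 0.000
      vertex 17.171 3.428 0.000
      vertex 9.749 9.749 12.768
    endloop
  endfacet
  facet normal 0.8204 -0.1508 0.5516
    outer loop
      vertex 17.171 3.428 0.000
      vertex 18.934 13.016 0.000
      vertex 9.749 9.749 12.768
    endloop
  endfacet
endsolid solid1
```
; perimeter-only toolpath
G21 ; units = mm
G90 ; absolute positioning
G28 ; home
; layer 1
G0 Z2.554
G0 X17.097 Y12.363
G1 X11.160 Y17.419
G1 X3.811 Y14.806
G1 X2.401 Y7.135
G1 X8.338 Y2.079
G1 X15.687 Y4.692
G1 X17.097 Y12.363
; layer 2
G0 Z5.107
G0 X15.260 Y11.709
G1 X10.807 Y15.502
G1 X5.296 Y13.542
G1 X4.238 Y7.789
G1 X8.691 Y3.996
G1 X14.202 Y5.956
G1 X15.260 Y11.709
; layer 3
G0 Z7.661
G0 X13.423 Y11.056
G1 X10.455 Y13.584
G1 X6.780 Y12.277
G1 X6.075 Y8.442
G1 X9.043 Y5.914
G1 X12.718 Y7.221
G1 X13.423 Y11.056
; layer 4
G0 Z10.214
G0 X11.586 Y10.402
G1 X10.102 Y11.667
G1 X8.265 Y11.013
G1 X7.912 Y9.096
G1 X9.396 Y7.831
G1 X11.233 Y8.485
G1 X11.586 Y10.402
M2 ; end

The solid is a regular 6-sided pyramid, base circumscribed radius ≈ 9.75 mm, apex at z ≈ 12.8 mm. Slicing at Δz = 2.554 mm — 5 equal slices spanning the solid's height, so layer i sits at z = i·h/5 — gives 4 non-empty perimeters. Each is a 6-segment closed polygon; G0 lifts to the layer z and rapids to the start vertex, then G1 traces the edges. The cross-section shrinks linearly with z (the slice at the apex is degenerate and omitted).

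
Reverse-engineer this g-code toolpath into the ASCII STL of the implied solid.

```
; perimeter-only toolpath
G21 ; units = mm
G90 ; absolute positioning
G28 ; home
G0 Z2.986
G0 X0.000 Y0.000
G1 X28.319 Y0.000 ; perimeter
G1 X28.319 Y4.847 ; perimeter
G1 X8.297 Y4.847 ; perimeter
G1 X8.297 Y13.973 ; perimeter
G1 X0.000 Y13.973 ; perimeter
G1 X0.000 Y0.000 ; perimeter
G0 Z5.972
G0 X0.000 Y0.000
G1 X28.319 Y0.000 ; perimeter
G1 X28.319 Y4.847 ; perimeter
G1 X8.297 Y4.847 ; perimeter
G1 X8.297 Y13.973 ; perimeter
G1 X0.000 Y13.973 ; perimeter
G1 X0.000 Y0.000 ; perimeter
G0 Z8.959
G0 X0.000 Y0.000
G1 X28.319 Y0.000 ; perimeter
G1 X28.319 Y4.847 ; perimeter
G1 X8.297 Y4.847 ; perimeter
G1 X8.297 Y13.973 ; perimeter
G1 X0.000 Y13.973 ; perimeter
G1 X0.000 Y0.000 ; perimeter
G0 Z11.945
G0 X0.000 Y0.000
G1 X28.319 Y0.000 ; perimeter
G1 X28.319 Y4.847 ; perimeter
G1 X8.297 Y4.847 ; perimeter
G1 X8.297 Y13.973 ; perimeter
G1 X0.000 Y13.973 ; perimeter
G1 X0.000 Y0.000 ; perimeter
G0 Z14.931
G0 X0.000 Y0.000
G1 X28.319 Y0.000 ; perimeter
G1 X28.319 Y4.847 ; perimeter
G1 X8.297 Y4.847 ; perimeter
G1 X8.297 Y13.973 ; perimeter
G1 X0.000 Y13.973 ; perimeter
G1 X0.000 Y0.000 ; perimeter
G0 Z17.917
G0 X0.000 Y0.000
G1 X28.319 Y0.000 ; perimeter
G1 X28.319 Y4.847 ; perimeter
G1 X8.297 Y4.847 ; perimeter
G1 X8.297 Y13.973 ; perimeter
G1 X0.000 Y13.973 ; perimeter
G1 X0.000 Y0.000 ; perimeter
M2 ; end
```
solid part
  facet normal 0.0000 0.0000 -1.0000
    outer loop
      vertex 28.319 4.847 0.000
      vertex 28.319 0.000 0.000
      vertex 0.000 0.000 0.000
    endloop
  endfacet
  facet normal 0.0000 0.0000 -1.0000
    outer loop
      vertex 8.297 4.847 0.000
      vertex 28.319 4.847 0.000
      vertex 0.000 0.000 0.000
    endloop
  endfacet
  facet normal 0.0000 0.0000 -1.0000
    outer loop
      vertex 8.297 13.973 0.000
      vertex 8.297 4.847 0.000
      vertex 0.000 0.000 0.000
    endloop
  endfacet
  facet normal 0.0000 0.0000 -1.0000
    outer loop
      vertex 0.000 13.973 0.000
      vertex 8.297 13.973 0.000
      vertex 0.000 0.000 0.000
    endloop
  endfacet
  facet normal 0.0000 0.0000 1.0000
    outer loop
      vertex 0.000 0.000 17.917
      vertex 28.319 0.000 17.917
      vertex 28.319 4.847 17.917
    endloop
  endfacet
  facet normal 0.0000 0.0000 1.0000
    outer loop
      vertex 0.000 0.000 17.917
      vertex 28.319 4.847 17.917
      vertex 8.297 4.847 17.917
    endloop
  endfacet
  facet normal 0.0000 0.0000 1.0000
    outer loop
      vertex 0.000 0.000 17.917
      vertex 8.297 4.847 17.917
      vertex 8.297 13.973 17.917
    endloop
  endfacet
  facet normal 0.0000 0.0000 1.0000
    outer loop
      vertex 0.000 0.000 17.917
      vertex 8.297 13.973 17.917
      vertex 0.000 13.973 17.917
    endloop
  endfacet
  facet normal 0.0000 -1.0000 0.0000
    outer loop
      vertex 0.000 0.000 0.000
      vertex 28.319 0.000 0.000
      vertex 28.319 0.000 17.917
    endloop
  endfacet
  facet normal 0.0000 -1.0000 0.0000
    outer loop
      vertex 0.000 0.000 0.000
      vertex 28.319 0.000 17.917
      vertex 0.000 0.000 17.917
    endloop
  endfacet
  facet normal 1.0000 0.0000 0.0000
    outer loop
      vertex 28.319 0.000 0.000
      vertex 28.319 4.847 0.000
      vertex 28.319 4.847 17.917
    endloop
  endfacet
  facet normal 1.0000 0.0000 0.0000
    outer loop
      vertex 28.319 0.000 0.000
      vertex 28.319 4.847 17.917
      vertex 28.319 0.000 17.917
    endloop
  endfacet
  facet normal 0.0000 1.0000 0.0000
    outer loop
      vertex 28.319 4.847 0.000
      vertex 8.297 4.847 0.000
      vertex 8.297 4.847 17.917
    endloop
  endfacet
  facet normal 0.0000 1.0000 0.0000
    outer loop
      vertex 28.319 4.847 0.000
      vertex 8.297 4.847 17.917
      vertex 28.319 4.847 17.917
    endloop
  endfacet
  facet normal 1.0000 0.0000 0.0000
    outer loop
      vertex 8.297 4.847 0.000
      vertex 8.297 13.973 0.000
      vertex 8.297 13.973 17.917
    endloop
  endfacet
  facet normal 1.0000 0.0000 0.0000
    outer loop
      vertex 8.297 4.847 0.000
      vertex 8.297 13.973 17.917
      vertex 8.297 4.847 17.917
    endloop
  endfacet
  facet normal 0.0000 1.0000 0.0000
    outer loop
      vertex 8.297 13.973 0.000
      vertex 0.000 13.973 0.000
      vertex 0.000 13.973 17.917
    endloop
  endfacet
  facet normal 0.0000 1.0000 0.0000
    outer loop
      vertex 8.297 13.973 0.000
      vertex 0.000 13.973 17.917
      vertex 8.297 13.973 17.917
    endloop
  endfacet
  facet normal -1.0000 0.0000 0.0000
    outer loop
      vertex 0.000 13.973 0.000
      vertex 0.000 0.000 0.000
      vertex 0.000 0.000 17.917
    endloop
  endfacet
  facet normal -1.0000 0.0000 0.0000
    outer loop
      vertex 0.000 13.973 0.000
      vertex 0.000 0.000 17.917
      vertex 0.000 13.973 17.917
    endloop
  endfacet
endsolid part

The G0 Z moves step by Δz≈2.986 mm. Every layer's G1 loop is the same polygon, so the solid is a straight extrusion of it from z=0 to z≈17.9. Closing with flat bottom and top caps and triangulating gives 20 facets — an L-shaped prism: outer 28.3 × 14 mm, arm thicknesses ≈ 4.85 mm (horizontal) and 8.3 mm (vertical), extruded 17.9 mm in z.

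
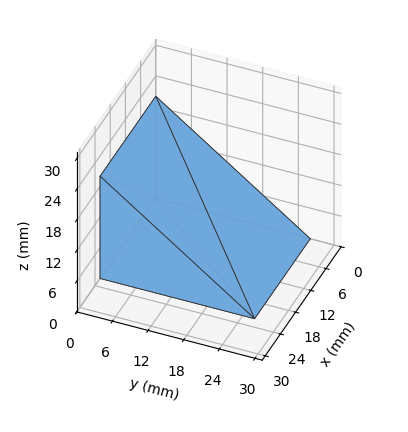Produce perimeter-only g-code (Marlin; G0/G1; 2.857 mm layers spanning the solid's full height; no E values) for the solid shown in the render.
Reading the render: the shape is a wedge (ramp): 22 × 26 mm base, rising to 20 mm along the y=0 edge and sloping linearly to z=0 at y=26 (dimensions read to the nearest mm from the axis ticks). For the g-code, the solid's height is divided into equal slices at the stated Δz and each level perimeter traced with G1 moves after a G0 lift.

; perimeter-only toolpath
G21 ; units = mm
G90 ; absolute positioning
G28 ; home
; layer 1
G0 Z2.857
G0 X0.000 Y0.000
G1 X22.000 Y0.000
G1 X22.000 Y22.286
G1 X0.000 Y22.286
G1 X0.000 Y0.000
; layer 2
G0 Z5.714
G0 X0.000 Y0.000
G1 X22.000 Y0.000
G1 X22.000 Y18.571
G1 X0.000 Y18.571
G1 X0.000 Y0.000
; layer 3
G0 Z8.571
G0 X0.000 Y0.000
G1 X22.000 Y0.000
G1 X22.000 Y14.857
G1 X0.000 Y14.857
G1 X0.000 Y0.000
; layer 4
G0 Z11.429
G0 X0.000 Y0.000
G1 X22.000 Y0.000
G1 X22.000 Y11.143
G1 X0.000 Y11.143
G1 X0.000 Y0.000
; layer 5
G0 Z14.286
G0 X0.000 Y0.000
G1 X22.000 Y0.000
G1 X22.000 Y7.429
G1 X0.000 Y7.429
G1 X0.000 Y0.000
; layer 6
G0 Z17.143
G0 X0.000 Y0.000
G1 X22.000 Y0.000
G1 X22.000 Y3.714
G1 X0.000 Y3.714
G1 X0.000 Y0.000
M2 ; end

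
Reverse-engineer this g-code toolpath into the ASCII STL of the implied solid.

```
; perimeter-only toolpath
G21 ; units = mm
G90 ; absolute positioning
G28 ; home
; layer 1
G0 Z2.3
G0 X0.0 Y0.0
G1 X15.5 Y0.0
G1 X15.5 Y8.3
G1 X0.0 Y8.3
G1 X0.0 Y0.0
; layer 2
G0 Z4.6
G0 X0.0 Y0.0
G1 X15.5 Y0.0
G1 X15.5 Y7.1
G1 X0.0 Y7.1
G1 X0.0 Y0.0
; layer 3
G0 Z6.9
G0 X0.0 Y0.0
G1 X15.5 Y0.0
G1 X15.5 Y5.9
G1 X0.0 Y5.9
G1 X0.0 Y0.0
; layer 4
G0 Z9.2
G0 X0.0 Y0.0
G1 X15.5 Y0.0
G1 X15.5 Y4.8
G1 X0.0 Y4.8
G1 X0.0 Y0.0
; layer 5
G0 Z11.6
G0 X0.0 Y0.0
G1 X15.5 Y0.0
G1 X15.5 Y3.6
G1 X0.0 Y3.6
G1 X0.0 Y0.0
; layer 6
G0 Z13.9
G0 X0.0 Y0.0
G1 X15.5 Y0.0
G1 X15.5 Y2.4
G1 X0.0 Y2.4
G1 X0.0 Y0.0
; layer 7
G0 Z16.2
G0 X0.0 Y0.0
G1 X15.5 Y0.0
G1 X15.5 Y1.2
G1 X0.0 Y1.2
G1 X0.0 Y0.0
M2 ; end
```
solid part
  facet normal 0.0000 0.0000 -1.0000
    outer loop
      vertex 15.5 9.5 0.0
      vertex 15.5 0.0 0.0
      vertex 0.0 0.0 0.0
    endloop
  endfacet
  facet normal 0.0000 0.0000 -1.0000
    outer loop
      vertex 0.0 9.5 0.0
      vertex 15.5 9.5 0.0
      vertex 0.0 0.0 0.0
    endloop
  endfacet
  facet normal 0.0000 -1.0000 0.0000
    outer loop
      vertex 0.0 0.0 0.0
      vertex 15.5 0.0 0.0
      vertex 15.5 0.0 18.5
    endloop
  endfacet
  facet normal 0.0000 -1.0000 0.0000
    outer loop
      vertex 0.0 0.0 0.0
      vertex 15.5 0.0 18.5
      vertex 0.0 0.0 18.5
    endloop
  endfacet
  facet normal 0.0000 0.8896 0.4568
    outer loop
      vertex 0.0 0.0 18.5
      vertex 15.5 0.0 18.5
      vertex 15.5 9.5 0.0
    endloop
  endfacet
  facet normal 0.0000 0.8896 0.4568
    outer loop
      vertex 0.0 0.0 18.5
      vertex 15.5 9.5 0.0
      vertex 0.0 9.5 0.0
    endloop
  endfacet
  facet normal -1.0000 0.0000 0.0000
    outer loop
      vertex 0.0 0.0 18.5
      vertex 0.0 9.5 0.0
      vertex 0.0 0.0 0.0
    endloop
  endfacet
  facet normal 1.0000 0.0000 0.0000
    outer loop
      vertex 15.5 0.0 0.0
      vertex 15.5 9.5 0.0
      vertex 15.5 0.0 18.5
    endloop
  endfacet
endsolid part

The G0 Z moves step by Δz≈2.3 mm. The G1 loops shrink linearly with z, so the solid tapers from its base footprint up to z≈18.5. Closing with a flat bottom cap and the tapered top and triangulating gives 8 facets — a wedge (ramp): 15.5 × 9.5 mm base, rising to 18.5 mm along the y=0 edge and sloping linearly to z=0 at y=9.5.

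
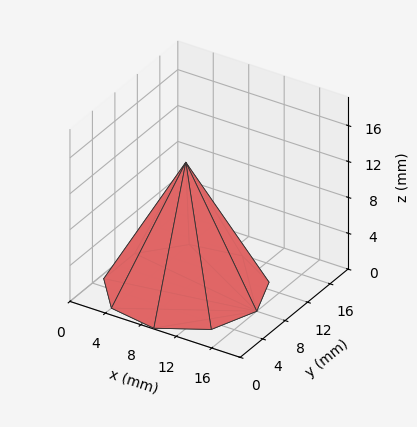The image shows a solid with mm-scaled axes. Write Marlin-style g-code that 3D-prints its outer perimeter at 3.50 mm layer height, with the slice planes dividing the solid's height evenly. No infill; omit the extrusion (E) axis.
Reading the render: the shape is a regular 9-sided pyramid, base circumscribed radius ≈ 8 mm, apex at z ≈ 14 mm (dimensions read to the nearest mm from the axis ticks). For the g-code, the solid's height is divided into equal slices at the stated Δz and each level perimeter traced with G1 moves after a G0 lift.

; perimeter-only toolpath
G21 ; units = mm
G90 ; absolute positioning
G28 ; home
; layer 1
G0 Z3.50
G0 X14.00 Y8.00
G1 X12.60 Y11.86
G1 X9.04 Y13.91
G1 X5.00 Y13.20
G1 X2.36 Y10.05
G1 X2.36 Y5.95
G1 X5.00 Y2.80
G1 X9.04 Y2.09
G1 X12.60 Y4.14
G1 X14.00 Y8.00
; layer 2
G0 Z7.00
G0 X12.00 Y8.00
G1 X11.07 Y10.57
G1 X8.70 Y11.94
G1 X6.00 Y11.46
G1 X4.24 Y9.37
G1 X4.24 Y6.63
G1 X6.00 Y4.54
G1 X8.70 Y4.06
G1 X11.07 Y5.43
G1 X12.00 Y8.00
; layer 3
G0 Z10.50
G0 X10.00 Y8.00
G1 X9.53 Y9.29
G1 X8.35 Y9.97
G1 X7.00 Y9.73
G1 X6.12 Y8.69
G1 X6.12 Y7.31
G1 X7.00 Y6.27
G1 X8.35 Y6.03
G1 X9.53 Y6.71
G1 X10.00 Y8.00
M2 ; end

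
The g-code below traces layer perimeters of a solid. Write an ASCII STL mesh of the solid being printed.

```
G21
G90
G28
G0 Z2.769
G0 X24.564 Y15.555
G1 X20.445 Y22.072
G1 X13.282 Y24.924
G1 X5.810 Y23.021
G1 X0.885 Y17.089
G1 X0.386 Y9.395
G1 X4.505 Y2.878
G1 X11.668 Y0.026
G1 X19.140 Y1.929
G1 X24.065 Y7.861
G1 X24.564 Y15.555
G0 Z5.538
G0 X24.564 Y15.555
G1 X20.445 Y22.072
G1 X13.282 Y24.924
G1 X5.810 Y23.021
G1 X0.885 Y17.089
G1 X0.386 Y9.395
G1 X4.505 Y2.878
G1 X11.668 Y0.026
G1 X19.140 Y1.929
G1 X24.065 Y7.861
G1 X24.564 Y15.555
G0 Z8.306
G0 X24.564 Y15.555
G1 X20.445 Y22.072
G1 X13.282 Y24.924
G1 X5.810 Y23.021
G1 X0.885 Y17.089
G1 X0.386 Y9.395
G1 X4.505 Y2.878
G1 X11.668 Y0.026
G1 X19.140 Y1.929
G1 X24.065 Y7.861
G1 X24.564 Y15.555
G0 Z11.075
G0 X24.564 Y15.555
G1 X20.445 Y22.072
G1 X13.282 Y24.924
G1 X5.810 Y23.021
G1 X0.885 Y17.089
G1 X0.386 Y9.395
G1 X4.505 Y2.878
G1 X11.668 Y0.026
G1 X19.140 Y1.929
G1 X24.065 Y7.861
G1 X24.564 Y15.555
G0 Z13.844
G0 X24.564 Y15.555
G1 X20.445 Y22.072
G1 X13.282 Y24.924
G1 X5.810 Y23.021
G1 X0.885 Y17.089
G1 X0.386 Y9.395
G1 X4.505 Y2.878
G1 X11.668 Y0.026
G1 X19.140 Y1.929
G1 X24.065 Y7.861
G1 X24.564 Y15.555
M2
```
solid part
  facet normal 0.0000 0.0000 -1.0000
    outer loop
      vertex 13.282 24.924 0.000
      vertex 20.445 22.072 0.000
      vertex 24.564 15.555 0.000
    endloop
  endfacet
  facet normal 0.0000 0.0000 -1.0000
    outer loop
      vertex 5.810 23.021 0.000
      vertex 13.282 24.924 0.000
      vertex 24.564 15.555 0.000
    endloop
  endfacet
  facet normal 0.0000 0.0000 -1.0000
    outer loop
      vertex 0.885 17.089 0.000
      vertex 5.810 23.021 0.000
      vertex 24.564 15.555 0.000
    endloop
  endfacet
  facet normal 0.0000 0.0000 -1.0000
    outer loop
      vertex 0.386 9.395 0.000
      vertex 0.885 17.089 0.000
      vertex 24.564 15.555 0.000
    endloop
  endfacet
  facet normal 0.0000 0.0000 -1.0000
    outer loop
      vertex 4.505 2.878 0.000
      vertex 0.386 9.395 0.000
      vertex 24.564 15.555 0.000
    endloop
  endfacet
  facet normal 0.0000 0.0000 -1.0000
    outer loop
      vertex 11.668 0.026 0.000
      vertex 4.505 2.878 0.000
      vertex 24.564 15.555 0.000
    endloop
  endfacet
  facet normal 0.0000 0.0000 -1.0000
    outer loop
      vertex 19.140 1.929 0.000
      vertex 11.668 0.026 0.000
      vertex 24.564 15.555 0.000
    endloop
  endfacet
  facet normal 0.0000 0.0000 -1.0000
    outer loop
      vertex 24.065 7.861 0.000
      vertex 19.140 1.929 0.000
      vertex 24.564 15.555 0.000
    endloop
  endfacet
  facet normal 0.0000 0.0000 1.0000
    outer loop
      vertex 24.564 15.555 13.844
      vertex 20.445 22.072 13.844
      vertex 13.282 24.924 13.844
    endloop
  endfacet
  facet normal 0.0000 0.0000 1.0000
    outer loop
      vertex 24.564 15.555 13.844
      vertex 13.282 24.924 13.844
      vertex 5.810 23.021 13.844
    endloop
  endfacet
  facet normal 0.0000 0.0000 1.0000
    outer loop
      vertex 24.564 15.555 13.844
      vertex 5.810 23.021 13.844
      vertex 0.885 17.089 13.844
    endloop
  endfacet
  facet normal 0.0000 0.0000 1.0000
    outer loop
      vertex 24.564 15.555 13.844
      vertex 0.885 17.089 13.844
      vertex 0.386 9.395 13.844
    endloop
  endfacet
  facet normal 0.0000 0.0000 1.0000
    outer loop
      vertex 24.564 15.555 13.844
      vertex 0.386 9.395 13.844
      vertex 4.505 2.878 13.844
    endloop
  endfacet
  facet normal 0.0000 0.0000 1.0000
    outer loop
      vertex 24.564 15.555 13.844
      vertex 4.505 2.878 13.844
      vertex 11.668 0.026 13.844
    endloop
  endfacet
  facet normal 0.0000 0.0000 1.0000
    outer loop
      vertex 24.564 15.555 13.844
      vertex 11.668 0.026 13.844
      vertex 19.140 1.929 13.844
    endloop
  endfacet
  facet normal 0.0000 0.0000 1.0000
    outer loop
      vertex 24.564 15.555 13.844
      vertex 19.140 1.929 13.844
      vertex 24.065 7.861 13.844
    endloop
  endfacet
  facet normal 0.8453 0.5343 0.0000
    outer loop
      vertex 24.564 15.555 0.000
      vertex 20.445 22.072 0.000
      vertex 20.445 22.072 13.844
    endloop
  endfacet
  facet normal 0.8453 0.5343 0.0000
    outer loop
      vertex 24.564 15.555 0.000
      vertex 20.445 22.072 13.844
      vertex 24.564 15.555 13.844
    endloop
  endfacet
  facet normal 0.3699 0.9291 0.0000
    outer loop
      vertex 20.445 22.072 0.000
      vertex 13.282 24.924 0.000
      vertex 13.282 24.924 13.844
    endloop
  endfacet
  facet normal 0.3699 0.9291 0.0000
    outer loop
      vertex 20.445 22.072 0.000
      vertex 13.282 24.924 13.844
      vertex 20.445 22.072 13.844
    endloop
  endfacet
  facet normal -0.2468 0.9691 0.0000
    outer loop
      vertex 13.282 24.924 0.000
      vertex 5.810 23.021 0.000
      vertex 5.810 23.021 13.844
    endloop
  endfacet
  facet normal -0.2468 0.9691 0.0000
    outer loop
      vertex 13.282 24.924 0.000
      vertex 5.810 23.021 13.844
      vertex 13.282 24.924 13.844
    endloop
  endfacet
  facet normal -0.7694 0.6388 0.0000
    outer loop
      vertex 5.810 23.021 0.000
      vertex 0.885 17.089 0.000
      vertex 0.885 17.089 13.844
    endloop
  endfacet
  facet normal -0.7694 0.6388 0.0000
    outer loop
      vertex 5.810 23.021 0.000
      vertex 0.885 17.089 13.844
      vertex 5.810 23.021 13.844
    endloop
  endfacet
  facet normal -0.9979 0.0647 0.0000
    outer loop
      vertex 0.885 17.089 0.000
      vertex 0.386 9.395 0.000
      vertex 0.386 9.395 13.844
    endloop
  endfacet
  facet normal -0.9979 0.0647 0.0000
    outer loop
      vertex 0.885 17.089 0.000
      vertex 0.386 9.395 13.844
      vertex 0.885 17.089 13.844
    endloop
  endfacet
  facet normal -0.8453 -0.5343 0.0000
    outer loop
      vertex 0.386 9.395 0.000
      vertex 4.505 2.878 0.000
      vertex 4.505 2.878 13.844
    endloop
  endfacet
  facet normal -0.8453 -0.5343 0.0000
    outer loop
      vertex 0.386 9.395 0.000
      vertex 4.505 2.878 13.844
      vertex 0.386 9.395 13.844
    endloop
  endfacet
  facet normal -0.3699 -0.9291 0.0000
    outer loop
      vertex 4.505 2.878 0.000
      vertex 11.668 0.026 0.000
      vertex 11.668 0.026 13.844
    endloop
  endfacet
  facet normal -0.3699 -0.9291 0.0000
    outer loop
      vertex 4.505 2.878 0.000
      vertex 11.668 0.026 13.844
      vertex 4.505 2.878 13.844
    endloop
  endfacet
  facet normal 0.2468 -0.9691 0.0000
    outer loop
      vertex 11.668 0.026 0.000
      vertex 19.140 1.929 0.000
      vertex 19.140 1.929 13.844
    endloop
  endfacet
  facet normal 0.2468 -0.9691 0.0000
    outer loop
      vertex 11.668 0.026 0.000
      vertex 19.140 1.929 13.844
      vertex 11.668 0.026 13.844
    endloop
  endfacet
  facet normal 0.7694 -0.6388 0.0000
    outer loop
      vertex 19.140 1.929 0.000
      vertex 24.065 7.861 0.000
      vertex 24.065 7.861 13.844
    endloop
  endfacet
  facet normal 0.7694 -0.6388 0.0000
    outer loop
      vertex 19.140 1.929 0.000
      vertex 24.065 7.861 13.844
      vertex 19.140 1.929 13.844
    endloop
  endfacet
  facet normal 0.9979 -0.0647 0.0000
    outer loop
      vertex 24.065 7.861 0.000
      vertex 24.564 15.555 0.000
      vertex 24.564 15.555 13.844
    endloop
  endfacet
  facet normal 0.9979 -0.0647 0.0000
    outer loop
      vertex 24.065 7.861 0.000
      vertex 24.564 15.555 13.844
      vertex 24.065 7.861 13.844
    endloop
  endfacet
endsolid part

The G0 Z moves step by Δz≈2.769 mm. Every layer's G1 loop is the same polygon, so the solid is a straight extrusion of it from z=0 to z≈13.8. Closing with flat bottom and top caps and triangulating gives 36 facets — a regular 10-sided prism (a cylinder approximated with 10 flat sides), circumscribed radius ≈ 12.5 mm, height ≈ 13.8 mm.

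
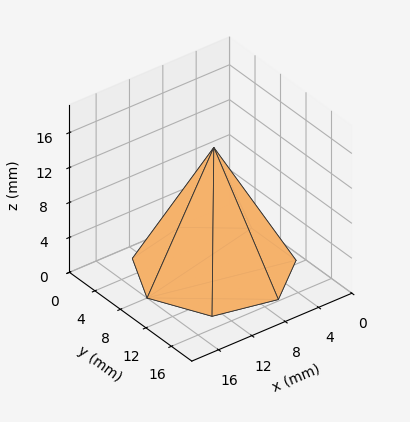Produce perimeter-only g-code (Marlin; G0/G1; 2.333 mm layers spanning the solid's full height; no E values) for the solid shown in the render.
Reading the render: the shape is a regular 7-sided pyramid, base circumscribed radius ≈ 8 mm, apex at z ≈ 14 mm (dimensions read to the nearest mm from the axis ticks). For the g-code, the solid's height is divided into equal slices at the stated Δz and each level perimeter traced with G1 moves after a G0 lift.

; perimeter-only toolpath
G21 ; units = mm
G90 ; absolute positioning
G28 ; home
; layer 1
G0 Z2.333
G0 X14.667 Y8.000
G1 X12.157 Y13.213
G1 X6.517 Y14.499
G1 X1.993 Y10.893
G1 X1.993 Y5.107
G1 X6.517 Y1.501
G1 X12.157 Y2.788
G1 X14.667 Y8.000
; layer 2
G0 Z4.667
G0 X13.333 Y8.000
G1 X11.325 Y12.170
G1 X6.813 Y13.199
G1 X3.195 Y10.314
G1 X3.195 Y5.686
G1 X6.813 Y2.801
G1 X11.325 Y3.830
G1 X13.333 Y8.000
; layer 3
G0 Z7.000
G0 X12.000 Y8.000
G1 X10.494 Y11.128
G1 X7.110 Y11.899
G1 X4.396 Y9.736
G1 X4.396 Y6.264
G1 X7.110 Y4.101
G1 X10.494 Y4.873
G1 X12.000 Y8.000
; layer 4
G0 Z9.333
G0 X10.667 Y8.000
G1 X9.663 Y10.085
G1 X7.407 Y10.600
G1 X5.597 Y9.157
G1 X5.597 Y6.843
G1 X7.407 Y5.400
G1 X9.663 Y5.915
G1 X10.667 Y8.000
; layer 5
G0 Z11.667
G0 X9.333 Y8.000
G1 X8.831 Y9.043
G1 X7.703 Y9.300
G1 X6.799 Y8.579
G1 X6.799 Y7.421
G1 X7.703 Y6.700
G1 X8.831 Y6.958
G1 X9.333 Y8.000
M2 ; end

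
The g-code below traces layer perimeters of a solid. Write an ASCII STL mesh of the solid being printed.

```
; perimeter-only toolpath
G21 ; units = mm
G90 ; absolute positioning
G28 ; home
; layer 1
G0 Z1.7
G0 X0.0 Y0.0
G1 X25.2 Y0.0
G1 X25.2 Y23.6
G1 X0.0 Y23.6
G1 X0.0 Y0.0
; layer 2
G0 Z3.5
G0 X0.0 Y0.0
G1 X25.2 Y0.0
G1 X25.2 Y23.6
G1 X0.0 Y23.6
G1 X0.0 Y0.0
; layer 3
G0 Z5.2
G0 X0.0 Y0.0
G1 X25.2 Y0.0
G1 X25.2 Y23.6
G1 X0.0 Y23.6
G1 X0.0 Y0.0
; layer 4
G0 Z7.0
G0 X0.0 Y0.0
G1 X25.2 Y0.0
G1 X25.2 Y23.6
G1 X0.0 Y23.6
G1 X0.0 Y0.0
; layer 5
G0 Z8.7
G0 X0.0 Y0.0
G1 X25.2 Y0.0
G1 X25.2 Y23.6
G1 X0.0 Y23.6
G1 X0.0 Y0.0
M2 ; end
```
solid part
  facet normal 0.0000 0.0000 -1.0000
    outer loop
      vertex 25.2 23.6 0.0
      vertex 25.2 0.0 0.0
      vertex 0.0 0.0 0.0
    endloop
  endfacet
  facet normal 0.0000 0.0000 -1.0000
    outer loop
      vertex 0.0 23.6 0.0
      vertex 25.2 23.6 0.0
      vertex 0.0 0.0 0.0
    endloop
  endfacet
  facet normal 0.0000 0.0000 1.0000
    outer loop
      vertex 0.0 0.0 8.7
      vertex 25.2 0.0 8.7
      vertex 25.2 23.6 8.7
    endloop
  endfacet
  facet normal 0.0000 0.0000 1.0000
    outer loop
      vertex 0.0 0.0 8.7
      vertex 25.2 23.6 8.7
      vertex 0.0 23.6 8.7
    endloop
  endfacet
  facet normal 0.0000 -1.0000 0.0000
    outer loop
      vertex 0.0 0.0 0.0
      vertex 25.2 0.0 0.0
      vertex 25.2 0.0 8.7
    endloop
  endfacet
  facet normal 0.0000 -1.0000 0.0000
    outer loop
      vertex 0.0 0.0 0.0
      vertex 25.2 0.0 8.7
      vertex 0.0 0.0 8.7
    endloop
  endfacet
  facet normal 0.0000 1.0000 0.0000
    outer loop
      vertex 25.2 23.6 8.7
      vertex 25.2 23.6 0.0
      vertex 0.0 23.6 0.0
    endloop
  endfacet
  facet normal 0.0000 1.0000 0.0000
    outer loop
      vertex 0.0 23.6 8.7
      vertex 25.2 23.6 8.7
      vertex 0.0 23.6 0.0
    endloop
  endfacet
  facet normal -1.0000 0.0000 0.0000
    outer loop
      vertex 0.0 23.6 8.7
      vertex 0.0 23.6 0.0
      vertex 0.0 0.0 0.0
    endloop
  endfacet
  facet normal -1.0000 0.0000 0.0000
    outer loop
      vertex 0.0 0.0 8.7
      vertex 0.0 23.6 8.7
      vertex 0.0 0.0 0.0
    endloop
  endfacet
  facet normal 1.0000 0.0000 0.0000
    outer loop
      vertex 25.2 0.0 0.0
      vertex 25.2 23.6 0.0
      vertex 25.2 23.6 8.7
    endloop
  endfacet
  facet normal 1.0000 0.0000 0.0000
    outer loop
      vertex 25.2 0.0 0.0
      vertex 25.2 23.6 8.7
      vertex 25.2 0.0 8.7
    endloop
  endfacet
endsolid part

The G0 Z moves step by Δz≈1.7 mm. Every layer's G1 loop is the same polygon, so the solid is a straight extrusion of it from z=0 to z≈8.7. Closing with flat bottom and top caps and triangulating gives 12 facets — a rectangular box, roughly 25.2 × 23.6 mm footprint and 8.7 mm tall.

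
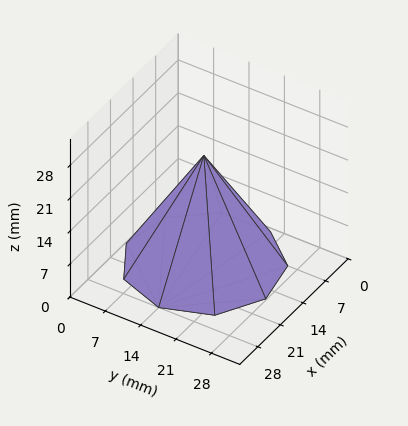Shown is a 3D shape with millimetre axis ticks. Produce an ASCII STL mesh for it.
Reading the render: the shape is a regular 9-sided pyramid, base circumscribed radius ≈ 14 mm, apex at z ≈ 23 mm (dimensions read to the nearest mm from the axis ticks). For the STL, each face is triangulated and given an outward normal.

solid part
  facet normal 0.0000 0.0000 -1.0000
    outer loop
      vertex 16.431 27.787 0.000
      vertex 24.725 22.999 0.000
      vertex 28.000 14.000 0.000
    endloop
  endfacet
  facet normal 0.0000 0.0000 -1.0000
    outer loop
      vertex 7.000 26.124 0.000
      vertex 16.431 27.787 0.000
      vertex 28.000 14.000 0.000
    endloop
  endfacet
  facet normal 0.0000 0.0000 -1.0000
    outer loop
      vertex 0.844 18.788 0.000
      vertex 7.000 26.124 0.000
      vertex 28.000 14.000 0.000
    endloop
  endfacet
  facet normal 0.0000 0.0000 -1.0000
    outer loop
      vertex 0.844 9.212 0.000
      vertex 0.844 18.788 0.000
      vertex 28.000 14.000 0.000
    endloop
  endfacet
  facet normal 0.0000 0.0000 -1.0000
    outer loop
      vertex 7.000 1.876 0.000
      vertex 0.844 9.212 0.000
      vertex 28.000 14.000 0.000
    endloop
  endfacet
  facet normal 0.0000 0.0000 -1.0000
    outer loop
      vertex 16.431 0.213 0.000
      vertex 7.000 1.876 0.000
      vertex 28.000 14.000 0.000
    endloop
  endfacet
  facet normal 0.0000 0.0000 -1.0000
    outer loop
      vertex 24.725 5.001 0.000
      vertex 16.431 0.213 0.000
      vertex 28.000 14.000 0.000
    endloop
  endfacet
  facet normal 0.8157 0.2969 0.4965
    outer loop
      vertex 28.000 14.000 0.000
      vertex 24.725 22.999 0.000
      vertex 14.000 14.000 23.000
    endloop
  endfacet
  facet normal 0.4340 0.7518 0.4965
    outer loop
      vertex 24.725 22.999 0.000
      vertex 16.431 27.787 0.000
      vertex 14.000 14.000 23.000
    endloop
  endfacet
  facet normal -0.1507 0.8549 0.4965
    outer loop
      vertex 16.431 27.787 0.000
      vertex 7.000 26.124 0.000
      vertex 14.000 14.000 23.000
    endloop
  endfacet
  facet normal -0.6649 0.5580 0.4965
    outer loop
      vertex 7.000 26.124 0.000
      vertex 0.844 18.788 0.000
      vertex 14.000 14.000 23.000
    endloop
  endfacet
  facet normal -0.8680 0.0000 0.4965
    outer loop
      vertex 0.844 18.788 0.000
      vertex 0.844 9.212 0.000
      vertex 14.000 14.000 23.000
    endloop
  endfacet
  facet normal -0.6649 -0.5580 0.4965
    outer loop
      vertex 0.844 9.212 0.000
      vertex 7.000 1.876 0.000
      vertex 14.000 14.000 23.000
    endloop
  endfacet
  facet normal -0.1507 -0.8549 0.4965
    outer loop
      vertex 7.000 1.876 0.000
      vertex 16.431 0.213 0.000
      vertex 14.000 14.000 23.000
    endloop
  endfacet
  facet normal 0.4340 -0.7518 0.4965
    outer loop
      vertex 16.431 0.213 0.000
      vertex 24.725 5.001 0.000
      vertex 14.000 14.000 23.000
    endloop
  endfacet
  facet normal 0.8157 -0.2969 0.4965
    outer loop
      vertex 24.725 5.001 0.000
      vertex 28.000 14.000 0.000
      vertex 14.000 14.000 23.000
    endloop
  endfacet
endsolid part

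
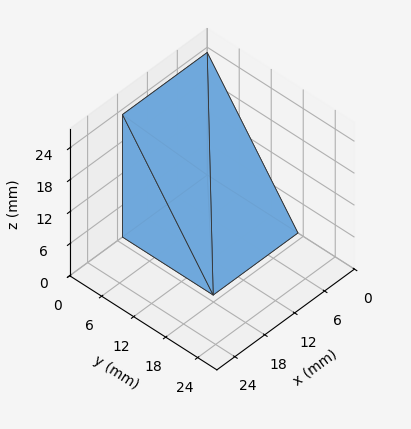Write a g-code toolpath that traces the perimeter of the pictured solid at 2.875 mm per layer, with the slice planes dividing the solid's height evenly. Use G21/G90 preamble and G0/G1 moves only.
Reading the render: the shape is a wedge (ramp): 17 × 17 mm base, rising to 23 mm along the y=0 edge and sloping linearly to z=0 at y=17 (dimensions read to the nearest mm from the axis ticks). For the g-code, the solid's height is divided into equal slices at the stated Δz and each level perimeter traced with G1 moves after a G0 lift.

; perimeter-only toolpath
G21 ; units = mm
G90 ; absolute positioning
G28 ; home
; layer 1
G0 Z2.875
G0 X0.000 Y0.000
G1 X17.000 Y0.000
G1 X17.000 Y14.875
G1 X0.000 Y14.875
G1 X0.000 Y0.000
; layer 2
G0 Z5.750
G0 X0.000 Y0.000
G1 X17.000 Y0.000
G1 X17.000 Y12.750
G1 X0.000 Y12.750
G1 X0.000 Y0.000
; layer 3
G0 Z8.625
G0 X0.000 Y0.000
G1 X17.000 Y0.000
G1 X17.000 Y10.625
G1 X0.000 Y10.625
G1 X0.000 Y0.000
; layer 4
G0 Z11.500
G0 X0.000 Y0.000
G1 X17.000 Y0.000
G1 X17.000 Y8.500
G1 X0.000 Y8.500
G1 X0.000 Y0.000
; layer 5
G0 Z14.375
G0 X0.000 Y0.000
G1 X17.000 Y0.000
G1 X17.000 Y6.375
G1 X0.000 Y6.375
G1 X0.000 Y0.000
; layer 6
G0 Z17.250
G0 X0.000 Y0.000
G1 X17.000 Y0.000
G1 X17.000 Y4.250
G1 X0.000 Y4.250
G1 X0.000 Y0.000
; layer 7
G0 Z20.125
G0 X0.000 Y0.000
G1 X17.000 Y0.000
G1 X17.000 Y2.125
G1 X0.000 Y2.125
G1 X0.000 Y0.000
M2 ; end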